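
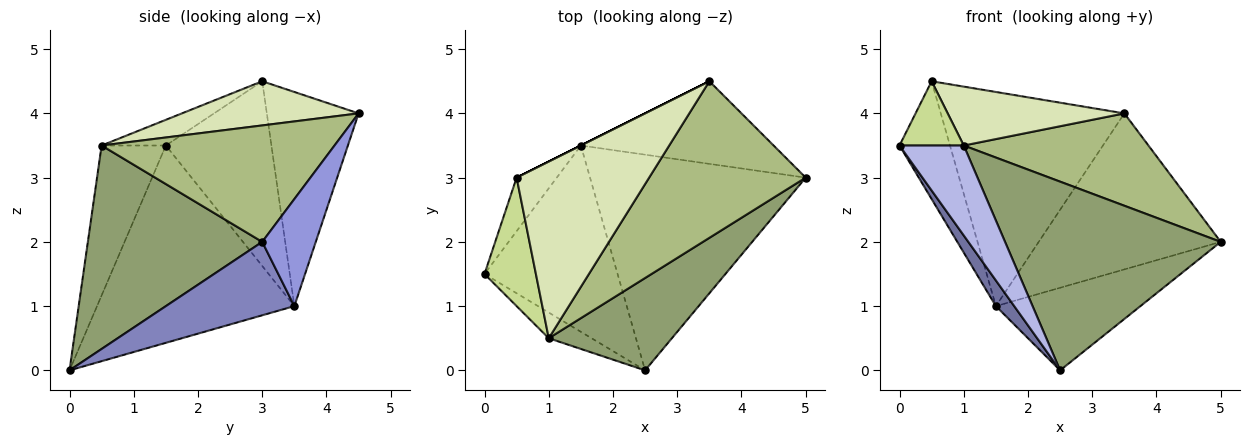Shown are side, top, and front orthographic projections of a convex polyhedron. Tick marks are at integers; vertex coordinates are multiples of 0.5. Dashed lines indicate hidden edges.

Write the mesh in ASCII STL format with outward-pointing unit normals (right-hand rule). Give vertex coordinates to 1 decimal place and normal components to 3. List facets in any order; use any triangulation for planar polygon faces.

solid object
 facet normal -0.827 -0.077 -0.557
  outer loop
   vertex 1.5 3.5 1.0
   vertex 2.5 0.0 0.0
   vertex 0.0 1.5 3.5
  endloop
 endfacet
 facet normal 0.303 0.341 -0.890
  outer loop
   vertex 1.5 3.5 1.0
   vertex 5.0 3.0 2.0
   vertex 2.5 0.0 0.0
  endloop
 endfacet
 facet normal 0.252 0.855 -0.453
  outer loop
   vertex 1.5 3.5 1.0
   vertex 3.5 4.5 4.0
   vertex 5.0 3.0 2.0
  endloop
 endfacet
 facet normal -0.693 -0.693 -0.198
  outer loop
   vertex 1.0 0.5 3.5
   vertex 0.0 1.5 3.5
   vertex 2.5 0.0 0.0
  endloop
 endfacet
 facet normal 0.588 -0.727 0.356
  outer loop
   vertex 1.0 0.5 3.5
   vertex 2.5 0.0 0.0
   vertex 5.0 3.0 2.0
  endloop
 endfacet
 facet normal 0.539 -0.428 0.725
  outer loop
   vertex 1.0 0.5 3.5
   vertex 5.0 3.0 2.0
   vertex 3.5 4.5 4.0
  endloop
 endfacet
 facet normal -0.408 -0.408 0.816
  outer loop
   vertex 0.5 3.0 4.5
   vertex 0.0 1.5 3.5
   vertex 1.0 0.5 3.5
  endloop
 endfacet
 facet normal 0.302 -0.302 0.905
  outer loop
   vertex 0.5 3.0 4.5
   vertex 1.0 0.5 3.5
   vertex 3.5 4.5 4.0
  endloop
 endfacet
 facet normal -0.885 0.423 -0.192
  outer loop
   vertex 0.5 3.0 4.5
   vertex 1.5 3.5 1.0
   vertex 0.0 1.5 3.5
  endloop
 endfacet
 facet normal -0.447 0.894 0.000
  outer loop
   vertex 0.5 3.0 4.5
   vertex 3.5 4.5 4.0
   vertex 1.5 3.5 1.0
  endloop
 endfacet
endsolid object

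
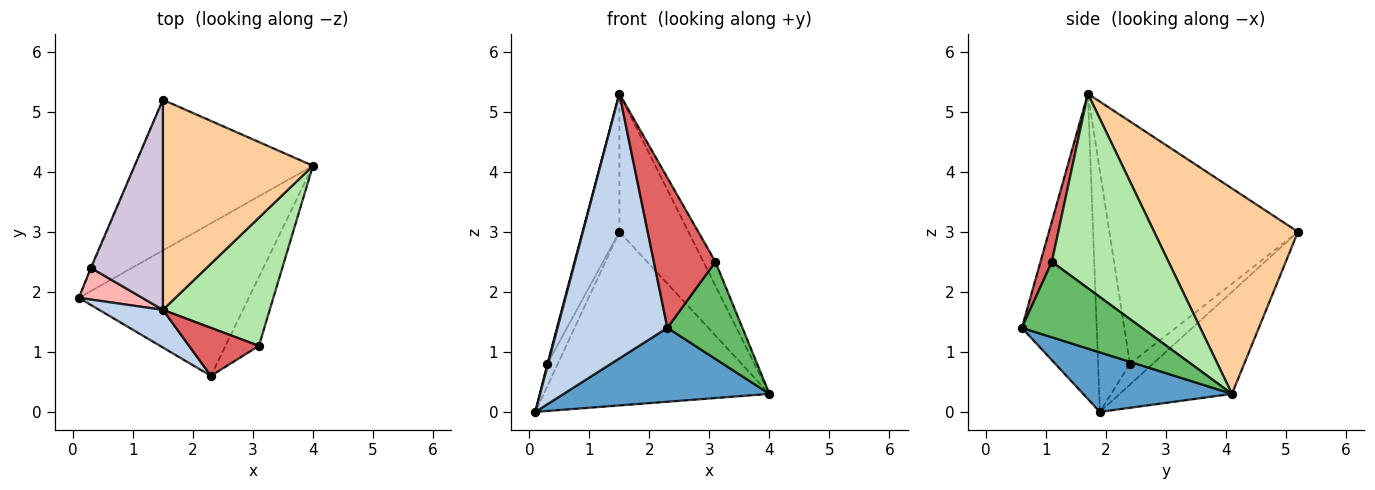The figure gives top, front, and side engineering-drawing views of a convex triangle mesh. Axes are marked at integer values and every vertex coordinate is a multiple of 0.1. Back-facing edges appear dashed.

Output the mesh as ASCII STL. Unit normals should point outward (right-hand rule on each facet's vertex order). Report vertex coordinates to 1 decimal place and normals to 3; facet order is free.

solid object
 facet normal 0.301 -0.416 -0.858
  outer loop
   vertex 2.3 0.6 1.4
   vertex 0.1 1.9 0.0
   vertex 4.0 4.1 0.3
  endloop
 endfacet
 facet normal -0.559 -0.821 0.117
  outer loop
   vertex 1.5 1.7 5.3
   vertex 0.1 1.9 0.0
   vertex 2.3 0.6 1.4
  endloop
 endfacet
 facet normal -0.352 0.707 -0.614
  outer loop
   vertex 1.5 5.2 3.0
   vertex 4.0 4.1 0.3
   vertex 0.1 1.9 0.0
  endloop
 endfacet
 facet normal 0.753 0.361 0.550
  outer loop
   vertex 1.5 5.2 3.0
   vertex 1.5 1.7 5.3
   vertex 4.0 4.1 0.3
  endloop
 endfacet
 facet normal 0.794 -0.496 -0.352
  outer loop
   vertex 3.1 1.1 2.5
   vertex 2.3 0.6 1.4
   vertex 4.0 4.1 0.3
  endloop
 endfacet
 facet normal 0.873 0.090 0.480
  outer loop
   vertex 3.1 1.1 2.5
   vertex 4.0 4.1 0.3
   vertex 1.5 1.7 5.3
  endloop
 endfacet
 facet normal 0.174 -0.938 0.300
  outer loop
   vertex 3.1 1.1 2.5
   vertex 1.5 1.7 5.3
   vertex 2.3 0.6 1.4
  endloop
 endfacet
 facet normal -0.967 -0.021 0.255
  outer loop
   vertex 0.3 2.4 0.8
   vertex 0.1 1.9 0.0
   vertex 1.5 1.7 5.3
  endloop
 endfacet
 facet normal -0.909 0.415 -0.032
  outer loop
   vertex 0.3 2.4 0.8
   vertex 1.5 5.2 3.0
   vertex 0.1 1.9 0.0
  endloop
 endfacet
 facet normal -0.942 0.184 0.280
  outer loop
   vertex 0.3 2.4 0.8
   vertex 1.5 1.7 5.3
   vertex 1.5 5.2 3.0
  endloop
 endfacet
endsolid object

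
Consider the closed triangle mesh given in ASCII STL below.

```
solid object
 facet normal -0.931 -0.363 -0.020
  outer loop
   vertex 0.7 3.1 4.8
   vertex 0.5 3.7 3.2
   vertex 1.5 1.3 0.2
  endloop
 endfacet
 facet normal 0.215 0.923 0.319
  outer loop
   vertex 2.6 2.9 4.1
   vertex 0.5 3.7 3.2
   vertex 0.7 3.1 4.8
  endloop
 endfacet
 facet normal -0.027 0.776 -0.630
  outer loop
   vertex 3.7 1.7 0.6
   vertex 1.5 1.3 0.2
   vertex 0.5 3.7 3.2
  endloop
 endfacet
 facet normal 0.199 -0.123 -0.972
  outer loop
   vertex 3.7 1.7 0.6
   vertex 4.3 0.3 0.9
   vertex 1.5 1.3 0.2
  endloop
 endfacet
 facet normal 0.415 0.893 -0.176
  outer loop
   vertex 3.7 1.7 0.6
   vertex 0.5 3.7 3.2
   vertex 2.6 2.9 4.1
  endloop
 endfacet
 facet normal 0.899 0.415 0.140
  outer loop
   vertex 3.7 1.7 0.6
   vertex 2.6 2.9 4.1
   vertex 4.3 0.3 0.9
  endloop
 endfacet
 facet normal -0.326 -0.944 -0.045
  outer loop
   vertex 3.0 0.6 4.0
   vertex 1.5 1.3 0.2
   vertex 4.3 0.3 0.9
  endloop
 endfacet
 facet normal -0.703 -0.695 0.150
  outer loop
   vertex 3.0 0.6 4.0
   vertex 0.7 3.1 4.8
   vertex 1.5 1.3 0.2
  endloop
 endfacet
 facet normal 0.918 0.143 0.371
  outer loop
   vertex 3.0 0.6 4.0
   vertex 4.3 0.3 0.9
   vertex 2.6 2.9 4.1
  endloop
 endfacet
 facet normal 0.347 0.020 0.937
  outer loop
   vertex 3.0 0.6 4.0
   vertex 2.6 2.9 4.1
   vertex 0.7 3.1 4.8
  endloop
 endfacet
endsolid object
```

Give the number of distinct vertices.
7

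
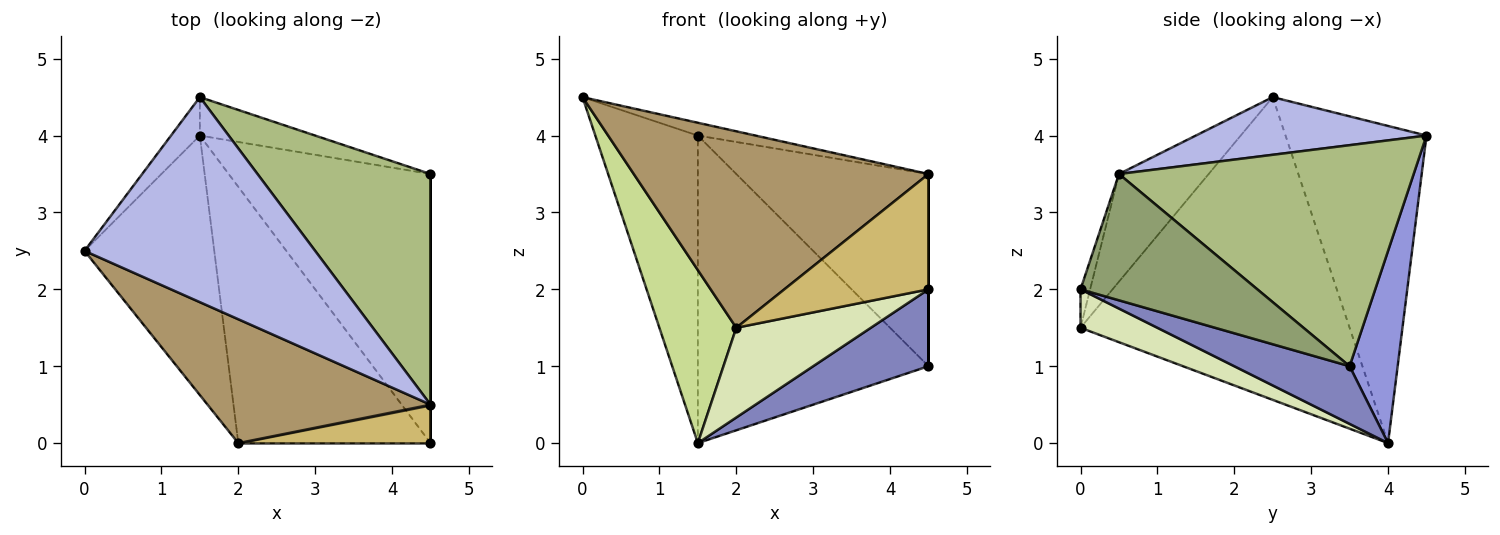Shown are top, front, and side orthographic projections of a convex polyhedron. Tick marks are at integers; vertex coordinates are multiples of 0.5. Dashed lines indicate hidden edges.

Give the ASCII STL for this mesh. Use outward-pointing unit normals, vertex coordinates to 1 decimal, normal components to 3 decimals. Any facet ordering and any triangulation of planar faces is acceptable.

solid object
 facet normal -0.807 0.587 -0.073
  outer loop
   vertex 1.5 4.0 0.0
   vertex 0.0 2.5 4.5
   vertex 1.5 4.5 4.0
  endloop
 endfacet
 facet normal 0.265 -0.265 -0.927
  outer loop
   vertex 4.5 3.5 1.0
   vertex 4.5 0.0 2.0
   vertex 1.5 4.0 0.0
  endloop
 endfacet
 facet normal 0.202 0.972 -0.121
  outer loop
   vertex 4.5 3.5 1.0
   vertex 1.5 4.0 0.0
   vertex 1.5 4.5 4.0
  endloop
 endfacet
 facet normal 0.242 0.061 0.968
  outer loop
   vertex 4.5 0.5 3.5
   vertex 1.5 4.5 4.0
   vertex 0.0 2.5 4.5
  endloop
 endfacet
 facet normal 1.000 0.000 0.000
  outer loop
   vertex 4.5 0.5 3.5
   vertex 4.5 0.0 2.0
   vertex 4.5 3.5 1.0
  endloop
 endfacet
 facet normal 0.701 0.457 0.548
  outer loop
   vertex 4.5 0.5 3.5
   vertex 4.5 3.5 1.0
   vertex 1.5 4.5 4.0
  endloop
 endfacet
 facet normal -0.889 -0.254 -0.381
  outer loop
   vertex 2.0 0.0 1.5
   vertex 0.0 2.5 4.5
   vertex 1.5 4.0 0.0
  endloop
 endfacet
 facet normal 0.185 -0.325 -0.927
  outer loop
   vertex 2.0 0.0 1.5
   vertex 1.5 4.0 0.0
   vertex 4.5 0.0 2.0
  endloop
 endfacet
 facet normal -0.249 -0.819 0.516
  outer loop
   vertex 2.0 0.0 1.5
   vertex 4.5 0.5 3.5
   vertex 0.0 2.5 4.5
  endloop
 endfacet
 facet normal -0.063 -0.947 0.316
  outer loop
   vertex 2.0 0.0 1.5
   vertex 4.5 0.0 2.0
   vertex 4.5 0.5 3.5
  endloop
 endfacet
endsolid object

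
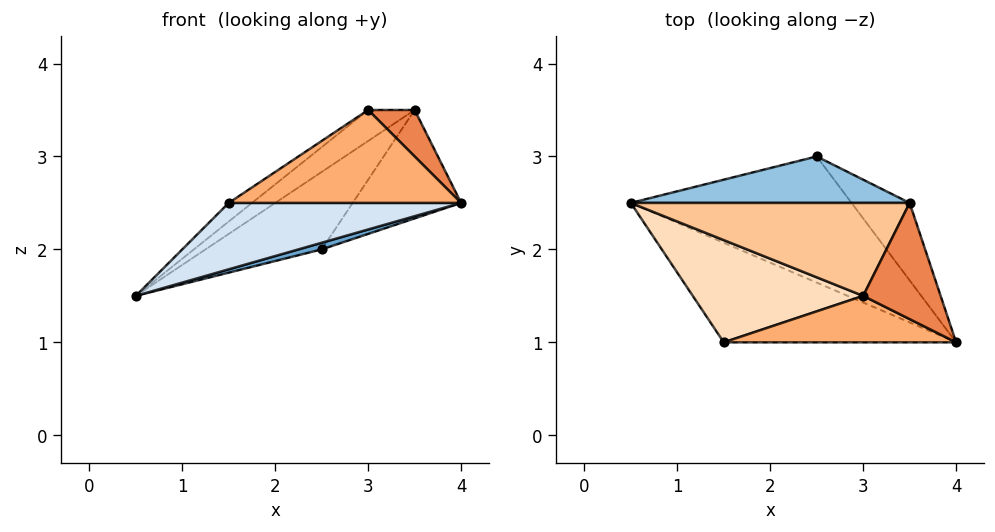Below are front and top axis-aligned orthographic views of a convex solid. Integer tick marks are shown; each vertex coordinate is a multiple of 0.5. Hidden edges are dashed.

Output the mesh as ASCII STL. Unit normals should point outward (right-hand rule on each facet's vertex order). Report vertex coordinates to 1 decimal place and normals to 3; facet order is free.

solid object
 facet normal 0.254 -0.051 -0.966
  outer loop
   vertex 2.5 3.0 2.0
   vertex 4.0 1.0 2.5
   vertex 0.5 2.5 1.5
  endloop
 endfacet
 facet normal -0.324 0.811 0.487
  outer loop
   vertex 3.5 2.5 3.5
   vertex 2.5 3.0 2.0
   vertex 0.5 2.5 1.5
  endloop
 endfacet
 facet normal 0.788 0.501 -0.358
  outer loop
   vertex 3.5 2.5 3.5
   vertex 4.0 1.0 2.5
   vertex 2.5 3.0 2.0
  endloop
 endfacet
 facet normal 0.000 -0.555 -0.832
  outer loop
   vertex 1.5 1.0 2.5
   vertex 0.5 2.5 1.5
   vertex 4.0 1.0 2.5
  endloop
 endfacet
 facet normal 0.596 -0.298 0.745
  outer loop
   vertex 3.0 1.5 3.5
   vertex 4.0 1.0 2.5
   vertex 3.5 2.5 3.5
  endloop
 endfacet
 facet normal 0.000 -0.894 0.447
  outer loop
   vertex 3.0 1.5 3.5
   vertex 1.5 1.0 2.5
   vertex 4.0 1.0 2.5
  endloop
 endfacet
 facet normal -0.535 0.267 0.802
  outer loop
   vertex 3.0 1.5 3.5
   vertex 3.5 2.5 3.5
   vertex 0.5 2.5 1.5
  endloop
 endfacet
 facet normal -0.582 0.145 0.800
  outer loop
   vertex 3.0 1.5 3.5
   vertex 0.5 2.5 1.5
   vertex 1.5 1.0 2.5
  endloop
 endfacet
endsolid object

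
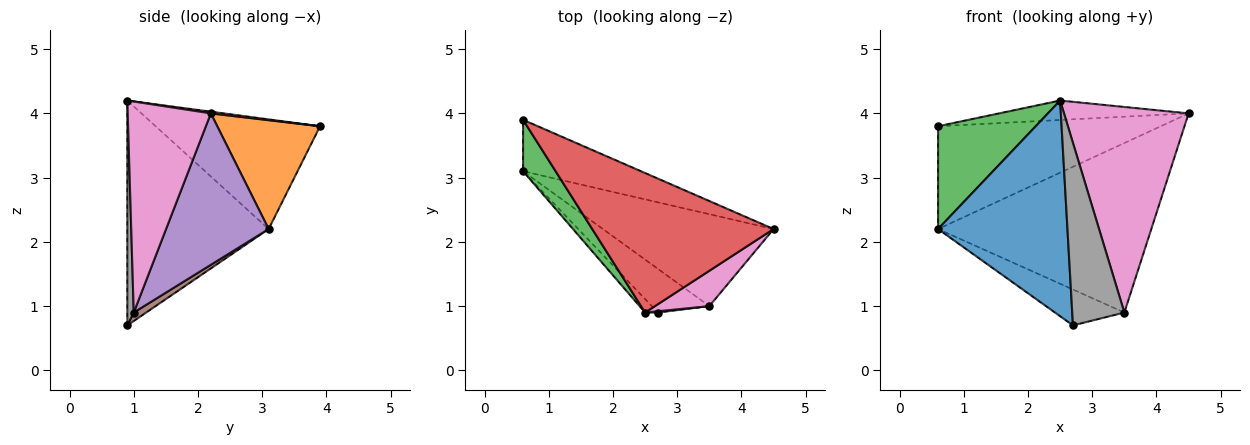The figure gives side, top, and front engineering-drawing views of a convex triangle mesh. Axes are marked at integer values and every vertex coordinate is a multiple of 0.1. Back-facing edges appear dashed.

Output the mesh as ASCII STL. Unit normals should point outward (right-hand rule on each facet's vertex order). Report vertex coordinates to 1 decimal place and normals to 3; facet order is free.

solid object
 facet normal -0.737 -0.675 -0.042
  outer loop
   vertex 2.7 0.9 0.7
   vertex 2.5 0.9 4.2
   vertex 0.6 3.1 2.2
  endloop
 endfacet
 facet normal 0.382 0.827 -0.413
  outer loop
   vertex 0.6 3.9 3.8
   vertex 4.5 2.2 4.0
   vertex 0.6 3.1 2.2
  endloop
 endfacet
 facet normal -0.833 -0.495 0.247
  outer loop
   vertex 0.6 3.9 3.8
   vertex 0.6 3.1 2.2
   vertex 2.5 0.9 4.2
  endloop
 endfacet
 facet normal 0.009 0.138 0.990
  outer loop
   vertex 0.6 3.9 3.8
   vertex 2.5 0.9 4.2
   vertex 4.5 2.2 4.0
  endloop
 endfacet
 facet normal 0.389 0.810 -0.439
  outer loop
   vertex 3.5 1.0 0.9
   vertex 0.6 3.1 2.2
   vertex 4.5 2.2 4.0
  endloop
 endfacet
 facet normal 0.113 0.631 -0.767
  outer loop
   vertex 3.5 1.0 0.9
   vertex 2.7 0.9 0.7
   vertex 0.6 3.1 2.2
  endloop
 endfacet
 facet normal 0.549 -0.823 0.142
  outer loop
   vertex 3.5 1.0 0.9
   vertex 4.5 2.2 4.0
   vertex 2.5 0.9 4.2
  endloop
 endfacet
 facet normal 0.122 -0.992 0.007
  outer loop
   vertex 3.5 1.0 0.9
   vertex 2.5 0.9 4.2
   vertex 2.7 0.9 0.7
  endloop
 endfacet
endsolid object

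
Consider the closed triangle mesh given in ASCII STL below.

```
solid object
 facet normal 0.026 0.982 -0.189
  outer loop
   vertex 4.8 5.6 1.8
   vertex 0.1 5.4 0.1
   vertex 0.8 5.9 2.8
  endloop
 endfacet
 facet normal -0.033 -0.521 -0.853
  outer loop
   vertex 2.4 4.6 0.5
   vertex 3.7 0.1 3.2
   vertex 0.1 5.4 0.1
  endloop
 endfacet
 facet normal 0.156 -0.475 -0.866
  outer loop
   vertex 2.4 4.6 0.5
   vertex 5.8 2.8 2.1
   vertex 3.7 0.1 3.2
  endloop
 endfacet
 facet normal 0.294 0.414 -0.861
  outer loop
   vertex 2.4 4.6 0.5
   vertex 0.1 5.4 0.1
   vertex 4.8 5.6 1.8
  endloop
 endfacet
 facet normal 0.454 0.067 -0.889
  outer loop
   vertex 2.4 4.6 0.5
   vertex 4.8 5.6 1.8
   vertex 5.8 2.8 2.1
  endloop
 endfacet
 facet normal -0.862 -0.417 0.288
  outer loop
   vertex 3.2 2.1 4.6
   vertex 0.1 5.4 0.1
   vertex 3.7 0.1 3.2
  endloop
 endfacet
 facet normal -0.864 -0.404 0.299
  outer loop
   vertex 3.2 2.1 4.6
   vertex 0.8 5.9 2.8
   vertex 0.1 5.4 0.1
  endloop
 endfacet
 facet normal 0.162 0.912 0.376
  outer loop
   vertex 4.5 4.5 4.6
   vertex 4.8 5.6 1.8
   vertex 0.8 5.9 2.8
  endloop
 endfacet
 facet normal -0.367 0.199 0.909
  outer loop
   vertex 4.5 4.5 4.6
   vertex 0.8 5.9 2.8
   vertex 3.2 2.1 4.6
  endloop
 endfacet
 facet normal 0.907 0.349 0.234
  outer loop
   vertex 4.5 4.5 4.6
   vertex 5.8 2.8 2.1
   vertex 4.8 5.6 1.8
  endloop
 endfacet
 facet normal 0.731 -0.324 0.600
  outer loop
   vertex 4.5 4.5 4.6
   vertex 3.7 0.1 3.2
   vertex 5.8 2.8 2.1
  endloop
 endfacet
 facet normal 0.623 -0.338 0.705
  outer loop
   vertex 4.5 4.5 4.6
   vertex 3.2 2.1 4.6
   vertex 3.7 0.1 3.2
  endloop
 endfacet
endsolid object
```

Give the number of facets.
12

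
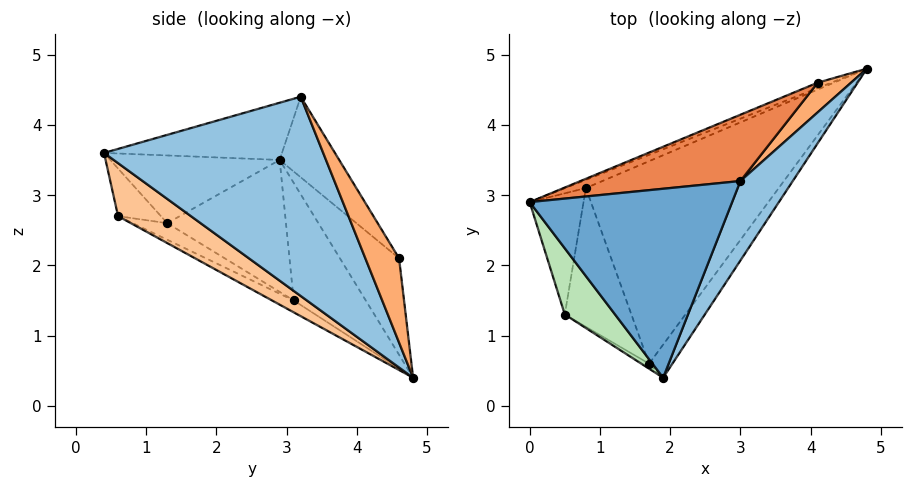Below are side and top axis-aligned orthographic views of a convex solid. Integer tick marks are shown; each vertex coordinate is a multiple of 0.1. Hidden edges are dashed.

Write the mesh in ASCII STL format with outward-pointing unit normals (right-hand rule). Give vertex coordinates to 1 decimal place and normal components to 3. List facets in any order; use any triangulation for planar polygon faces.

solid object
 facet normal -0.268 -0.166 0.949
  outer loop
   vertex 3.0 3.2 4.4
   vertex 0.0 2.9 3.5
   vertex 1.9 0.4 3.6
  endloop
 endfacet
 facet normal 0.881 -0.412 0.232
  outer loop
   vertex 3.0 3.2 4.4
   vertex 1.9 0.4 3.6
   vertex 4.8 4.8 0.4
  endloop
 endfacet
 facet normal -0.407 0.911 -0.072
  outer loop
   vertex 0.8 3.1 1.5
   vertex 0.0 2.9 3.5
   vertex 4.8 4.8 0.4
  endloop
 endfacet
 facet normal -0.399 0.915 -0.057
  outer loop
   vertex 4.1 4.6 2.1
   vertex 4.8 4.8 0.4
   vertex 0.0 2.9 3.5
  endloop
 endfacet
 facet normal -0.217 0.876 0.430
  outer loop
   vertex 4.1 4.6 2.1
   vertex 0.0 2.9 3.5
   vertex 3.0 3.2 4.4
  endloop
 endfacet
 facet normal 0.923 -0.125 0.365
  outer loop
   vertex 4.1 4.6 2.1
   vertex 3.0 3.2 4.4
   vertex 4.8 4.8 0.4
  endloop
 endfacet
 facet normal 0.682 -0.667 -0.300
  outer loop
   vertex 1.7 0.6 2.7
   vertex 4.8 4.8 0.4
   vertex 1.9 0.4 3.6
  endloop
 endfacet
 facet normal -0.055 -0.448 -0.892
  outer loop
   vertex 1.7 0.6 2.7
   vertex 0.8 3.1 1.5
   vertex 4.8 4.8 0.4
  endloop
 endfacet
 facet normal -0.923 -0.076 -0.377
  outer loop
   vertex 0.5 1.3 2.6
   vertex 0.0 2.9 3.5
   vertex 0.8 3.1 1.5
  endloop
 endfacet
 facet normal -0.211 -0.484 -0.849
  outer loop
   vertex 0.5 1.3 2.6
   vertex 0.8 3.1 1.5
   vertex 1.7 0.6 2.7
  endloop
 endfacet
 facet normal -0.693 -0.506 0.514
  outer loop
   vertex 0.5 1.3 2.6
   vertex 1.9 0.4 3.6
   vertex 0.0 2.9 3.5
  endloop
 endfacet
 facet normal -0.497 -0.864 -0.081
  outer loop
   vertex 0.5 1.3 2.6
   vertex 1.7 0.6 2.7
   vertex 1.9 0.4 3.6
  endloop
 endfacet
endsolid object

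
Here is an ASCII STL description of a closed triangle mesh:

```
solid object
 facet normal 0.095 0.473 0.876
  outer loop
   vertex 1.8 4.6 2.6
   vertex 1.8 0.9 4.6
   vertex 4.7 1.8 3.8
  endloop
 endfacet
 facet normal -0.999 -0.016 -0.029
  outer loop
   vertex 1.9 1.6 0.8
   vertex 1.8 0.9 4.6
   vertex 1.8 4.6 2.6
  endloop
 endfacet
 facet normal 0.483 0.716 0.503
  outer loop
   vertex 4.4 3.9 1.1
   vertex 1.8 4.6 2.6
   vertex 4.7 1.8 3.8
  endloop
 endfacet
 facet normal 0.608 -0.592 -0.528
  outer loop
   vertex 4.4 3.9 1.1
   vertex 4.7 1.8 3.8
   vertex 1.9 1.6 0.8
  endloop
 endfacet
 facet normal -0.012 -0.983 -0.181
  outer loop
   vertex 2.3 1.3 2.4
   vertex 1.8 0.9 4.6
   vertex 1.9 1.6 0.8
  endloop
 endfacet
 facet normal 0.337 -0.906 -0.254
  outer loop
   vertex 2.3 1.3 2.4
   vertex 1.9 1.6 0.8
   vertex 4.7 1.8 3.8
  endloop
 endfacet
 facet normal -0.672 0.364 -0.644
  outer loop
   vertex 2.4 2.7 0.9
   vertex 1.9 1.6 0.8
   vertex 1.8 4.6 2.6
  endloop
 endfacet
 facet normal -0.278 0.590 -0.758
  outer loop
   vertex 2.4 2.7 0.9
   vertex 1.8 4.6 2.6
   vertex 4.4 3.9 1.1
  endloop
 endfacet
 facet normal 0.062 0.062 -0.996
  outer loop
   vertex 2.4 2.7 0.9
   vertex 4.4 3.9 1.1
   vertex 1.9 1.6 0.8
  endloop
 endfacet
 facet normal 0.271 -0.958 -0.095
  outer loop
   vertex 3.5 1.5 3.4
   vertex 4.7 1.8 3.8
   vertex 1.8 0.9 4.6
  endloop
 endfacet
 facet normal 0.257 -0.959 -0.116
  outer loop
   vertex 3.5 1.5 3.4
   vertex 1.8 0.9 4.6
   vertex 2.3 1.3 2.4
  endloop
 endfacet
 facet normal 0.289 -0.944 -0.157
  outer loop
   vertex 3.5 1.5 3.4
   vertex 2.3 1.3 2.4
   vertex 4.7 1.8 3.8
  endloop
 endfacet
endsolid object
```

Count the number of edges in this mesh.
18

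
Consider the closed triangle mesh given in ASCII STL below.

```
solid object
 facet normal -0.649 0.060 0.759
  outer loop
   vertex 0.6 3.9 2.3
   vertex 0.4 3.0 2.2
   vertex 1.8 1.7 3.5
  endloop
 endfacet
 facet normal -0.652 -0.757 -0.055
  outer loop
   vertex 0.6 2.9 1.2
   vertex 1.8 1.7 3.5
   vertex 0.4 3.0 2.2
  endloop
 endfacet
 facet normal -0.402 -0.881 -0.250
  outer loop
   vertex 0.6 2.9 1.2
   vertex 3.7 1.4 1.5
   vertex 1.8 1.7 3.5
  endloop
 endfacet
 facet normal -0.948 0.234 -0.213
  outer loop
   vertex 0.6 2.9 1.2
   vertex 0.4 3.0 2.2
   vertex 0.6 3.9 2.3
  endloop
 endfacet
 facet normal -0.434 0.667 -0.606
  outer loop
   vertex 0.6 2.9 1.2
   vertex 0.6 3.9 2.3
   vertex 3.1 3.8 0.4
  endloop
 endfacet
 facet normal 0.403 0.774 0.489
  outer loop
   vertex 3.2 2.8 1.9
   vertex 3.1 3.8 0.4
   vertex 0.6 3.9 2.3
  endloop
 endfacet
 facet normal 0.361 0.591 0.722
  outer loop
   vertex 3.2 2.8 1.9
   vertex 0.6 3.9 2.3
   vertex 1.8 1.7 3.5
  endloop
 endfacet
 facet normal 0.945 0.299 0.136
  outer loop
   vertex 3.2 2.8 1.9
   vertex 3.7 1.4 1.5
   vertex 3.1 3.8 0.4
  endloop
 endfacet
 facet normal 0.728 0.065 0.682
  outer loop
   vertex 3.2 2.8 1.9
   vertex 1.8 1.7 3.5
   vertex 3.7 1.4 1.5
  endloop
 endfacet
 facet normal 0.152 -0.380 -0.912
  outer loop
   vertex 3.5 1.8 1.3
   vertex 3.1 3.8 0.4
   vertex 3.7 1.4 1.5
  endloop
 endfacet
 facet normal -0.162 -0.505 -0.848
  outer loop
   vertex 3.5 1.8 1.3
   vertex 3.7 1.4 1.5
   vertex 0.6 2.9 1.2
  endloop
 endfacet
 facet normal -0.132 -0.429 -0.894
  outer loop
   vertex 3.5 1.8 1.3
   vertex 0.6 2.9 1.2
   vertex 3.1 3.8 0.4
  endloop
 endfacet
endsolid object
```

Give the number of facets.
12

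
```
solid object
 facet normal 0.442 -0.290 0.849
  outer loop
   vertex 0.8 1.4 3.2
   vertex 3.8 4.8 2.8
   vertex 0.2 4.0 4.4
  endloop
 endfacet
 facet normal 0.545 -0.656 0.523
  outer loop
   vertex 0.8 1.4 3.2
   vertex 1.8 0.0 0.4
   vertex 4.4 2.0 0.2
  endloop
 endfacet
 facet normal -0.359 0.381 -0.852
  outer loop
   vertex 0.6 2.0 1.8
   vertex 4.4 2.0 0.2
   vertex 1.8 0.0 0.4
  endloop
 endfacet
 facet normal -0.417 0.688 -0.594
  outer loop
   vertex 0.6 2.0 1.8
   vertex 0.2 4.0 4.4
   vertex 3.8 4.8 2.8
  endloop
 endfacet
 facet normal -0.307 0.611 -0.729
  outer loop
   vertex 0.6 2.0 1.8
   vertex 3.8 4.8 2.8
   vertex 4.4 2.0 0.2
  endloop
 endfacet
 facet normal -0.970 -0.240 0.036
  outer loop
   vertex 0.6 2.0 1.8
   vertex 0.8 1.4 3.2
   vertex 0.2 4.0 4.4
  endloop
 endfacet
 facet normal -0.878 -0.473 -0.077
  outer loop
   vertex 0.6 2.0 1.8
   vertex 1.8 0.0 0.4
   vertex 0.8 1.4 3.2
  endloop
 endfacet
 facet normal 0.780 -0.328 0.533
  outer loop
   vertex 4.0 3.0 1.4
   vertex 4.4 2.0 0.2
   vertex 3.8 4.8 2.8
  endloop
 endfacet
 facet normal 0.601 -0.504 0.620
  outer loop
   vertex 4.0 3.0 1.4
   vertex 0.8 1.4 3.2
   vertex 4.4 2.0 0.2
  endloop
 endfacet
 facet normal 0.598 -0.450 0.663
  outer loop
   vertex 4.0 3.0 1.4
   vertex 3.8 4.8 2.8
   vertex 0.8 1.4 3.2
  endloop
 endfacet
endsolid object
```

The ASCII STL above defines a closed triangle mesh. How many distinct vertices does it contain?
7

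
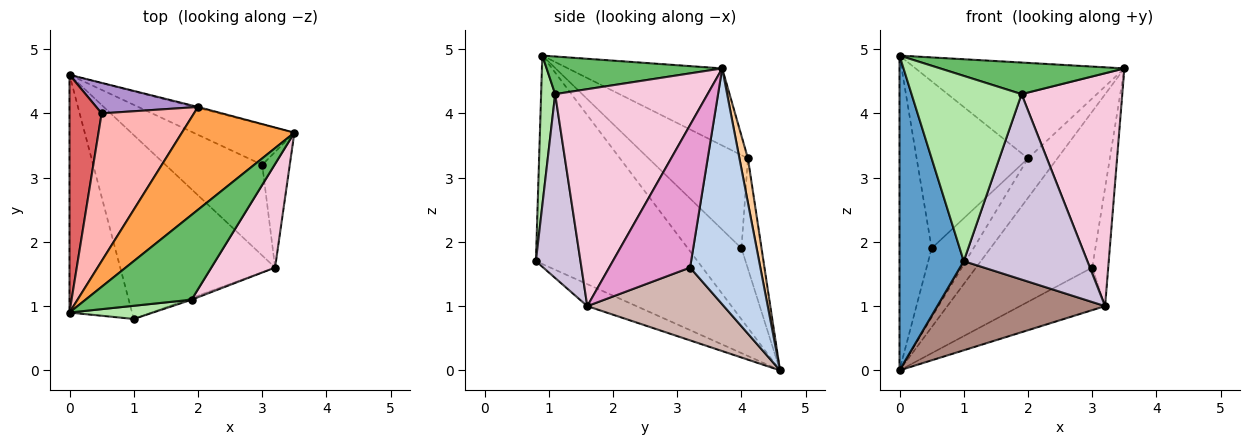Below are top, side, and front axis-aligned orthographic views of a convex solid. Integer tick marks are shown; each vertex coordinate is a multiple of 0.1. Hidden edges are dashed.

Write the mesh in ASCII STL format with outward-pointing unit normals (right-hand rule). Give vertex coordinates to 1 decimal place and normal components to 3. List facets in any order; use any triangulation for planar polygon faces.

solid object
 facet normal -0.895 -0.356 -0.269
  outer loop
   vertex 1.0 0.8 1.7
   vertex 0.0 0.9 4.9
   vertex 0.0 4.6 0.0
  endloop
 endfacet
 facet normal 0.505 0.835 -0.216
  outer loop
   vertex 3.0 3.2 1.6
   vertex 0.0 4.6 0.0
   vertex 3.5 3.7 4.7
  endloop
 endfacet
 facet normal -0.449 0.608 0.655
  outer loop
   vertex 2.0 4.1 3.3
   vertex 0.0 0.9 4.9
   vertex 3.5 3.7 4.7
  endloop
 endfacet
 facet normal 0.277 0.961 -0.022
  outer loop
   vertex 2.0 4.1 3.3
   vertex 3.5 3.7 4.7
   vertex 0.0 4.6 0.0
  endloop
 endfacet
 facet normal 0.316 -0.331 0.889
  outer loop
   vertex 1.9 1.1 4.3
   vertex 3.5 3.7 4.7
   vertex 0.0 0.9 4.9
  endloop
 endfacet
 facet normal 0.126 -0.989 0.070
  outer loop
   vertex 1.9 1.1 4.3
   vertex 0.0 0.9 4.9
   vertex 1.0 0.8 1.7
  endloop
 endfacet
 facet normal -0.800 0.479 0.362
  outer loop
   vertex 0.5 4.0 1.9
   vertex 0.0 4.6 0.0
   vertex 0.0 0.9 4.9
  endloop
 endfacet
 facet normal -0.556 0.623 0.551
  outer loop
   vertex 0.5 4.0 1.9
   vertex 0.0 0.9 4.9
   vertex 2.0 4.1 3.3
  endloop
 endfacet
 facet normal -0.401 0.838 0.370
  outer loop
   vertex 0.5 4.0 1.9
   vertex 2.0 4.1 3.3
   vertex 0.0 4.6 0.0
  endloop
 endfacet
 facet normal 0.339 -0.941 -0.009
  outer loop
   vertex 3.2 1.6 1.0
   vertex 1.9 1.1 4.3
   vertex 1.0 0.8 1.7
  endloop
 endfacet
 facet normal -0.127 -0.433 -0.893
  outer loop
   vertex 3.2 1.6 1.0
   vertex 1.0 0.8 1.7
   vertex 0.0 4.6 0.0
  endloop
 endfacet
 facet normal 0.563 0.351 -0.748
  outer loop
   vertex 3.2 1.6 1.0
   vertex 0.0 4.6 0.0
   vertex 3.0 3.2 1.6
  endloop
 endfacet
 facet normal 0.964 0.190 -0.186
  outer loop
   vertex 3.2 1.6 1.0
   vertex 3.0 3.2 1.6
   vertex 3.5 3.7 4.7
  endloop
 endfacet
 facet normal 0.810 -0.535 0.238
  outer loop
   vertex 3.2 1.6 1.0
   vertex 3.5 3.7 4.7
   vertex 1.9 1.1 4.3
  endloop
 endfacet
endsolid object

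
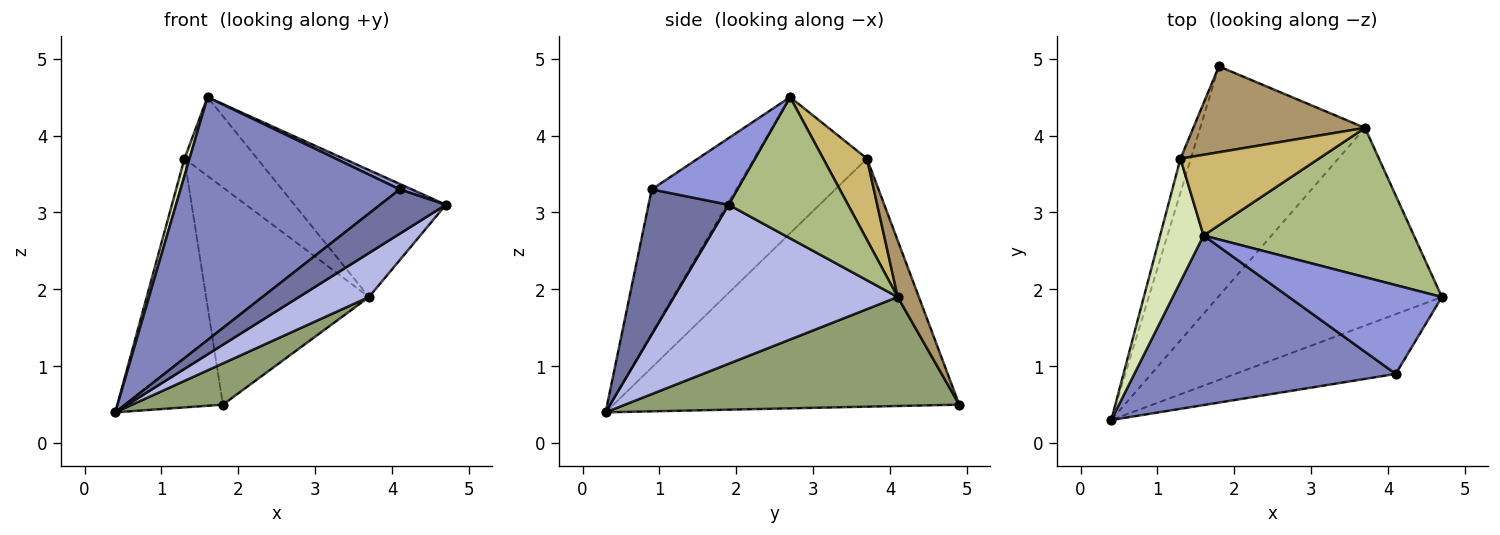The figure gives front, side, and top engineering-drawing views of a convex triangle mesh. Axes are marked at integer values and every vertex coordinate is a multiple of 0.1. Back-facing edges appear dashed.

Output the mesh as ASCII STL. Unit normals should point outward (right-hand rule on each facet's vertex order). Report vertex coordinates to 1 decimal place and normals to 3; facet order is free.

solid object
 facet normal 0.587 -0.482 -0.650
  outer loop
   vertex 4.1 0.9 3.3
   vertex 0.4 0.3 0.4
   vertex 4.7 1.9 3.1
  endloop
 endfacet
 facet normal -0.301 -0.782 0.546
  outer loop
   vertex 4.1 0.9 3.3
   vertex 1.6 2.7 4.5
   vertex 0.4 0.3 0.4
  endloop
 endfacet
 facet normal 0.399 -0.056 0.915
  outer loop
   vertex 4.1 0.9 3.3
   vertex 4.7 1.9 3.1
   vertex 1.6 2.7 4.5
  endloop
 endfacet
 facet normal 0.570 -0.178 -0.802
  outer loop
   vertex 3.7 4.1 1.9
   vertex 4.7 1.9 3.1
   vertex 0.4 0.3 0.4
  endloop
 endfacet
 facet normal 0.545 -0.148 -0.825
  outer loop
   vertex 3.7 4.1 1.9
   vertex 0.4 0.3 0.4
   vertex 1.8 4.9 0.5
  endloop
 endfacet
 facet normal 0.455 0.577 0.678
  outer loop
   vertex 3.7 4.1 1.9
   vertex 1.6 2.7 4.5
   vertex 4.7 1.9 3.1
  endloop
 endfacet
 facet normal -0.956 0.292 -0.040
  outer loop
   vertex 1.3 3.7 3.7
   vertex 1.8 4.9 0.5
   vertex 0.4 0.3 0.4
  endloop
 endfacet
 facet normal -0.952 -0.043 0.304
  outer loop
   vertex 1.3 3.7 3.7
   vertex 0.4 0.3 0.4
   vertex 1.6 2.7 4.5
  endloop
 endfacet
 facet normal 0.120 0.923 0.365
  outer loop
   vertex 1.3 3.7 3.7
   vertex 3.7 4.1 1.9
   vertex 1.8 4.9 0.5
  endloop
 endfacet
 facet normal 0.387 0.644 0.660
  outer loop
   vertex 1.3 3.7 3.7
   vertex 1.6 2.7 4.5
   vertex 3.7 4.1 1.9
  endloop
 endfacet
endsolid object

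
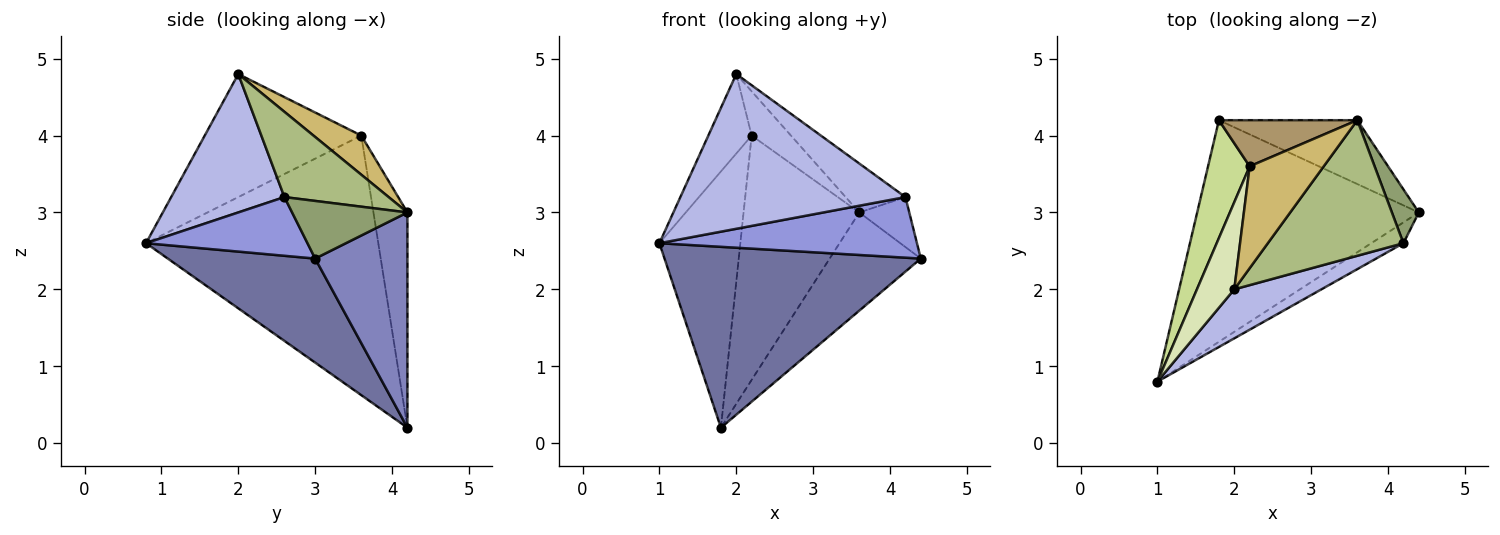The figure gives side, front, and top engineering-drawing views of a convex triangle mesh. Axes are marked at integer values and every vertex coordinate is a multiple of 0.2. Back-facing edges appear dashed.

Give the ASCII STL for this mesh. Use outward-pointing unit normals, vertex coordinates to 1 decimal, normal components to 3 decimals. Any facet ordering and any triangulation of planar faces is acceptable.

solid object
 facet normal 0.342 -0.594 -0.728
  outer loop
   vertex 1.8 4.2 0.2
   vertex 4.4 3.0 2.4
   vertex 1.0 0.8 2.6
  endloop
 endfacet
 facet normal 0.647 0.639 -0.416
  outer loop
   vertex 3.6 4.2 3.0
   vertex 4.4 3.0 2.4
   vertex 1.8 4.2 0.2
  endloop
 endfacet
 facet normal 0.510 -0.814 -0.279
  outer loop
   vertex 4.2 2.6 3.2
   vertex 1.0 0.8 2.6
   vertex 4.4 3.0 2.4
  endloop
 endfacet
 facet normal 0.432 -0.860 0.272
  outer loop
   vertex 4.2 2.6 3.2
   vertex 2.0 2.0 4.8
   vertex 1.0 0.8 2.6
  endloop
 endfacet
 facet normal 0.843 0.366 0.394
  outer loop
   vertex 4.2 2.6 3.2
   vertex 4.4 3.0 2.4
   vertex 3.6 4.2 3.0
  endloop
 endfacet
 facet normal 0.509 0.292 0.810
  outer loop
   vertex 4.2 2.6 3.2
   vertex 3.6 4.2 3.0
   vertex 2.0 2.0 4.8
  endloop
 endfacet
 facet normal -0.934 0.325 0.150
  outer loop
   vertex 2.2 3.6 4.0
   vertex 1.8 4.2 0.2
   vertex 1.0 0.8 2.6
  endloop
 endfacet
 facet normal -0.925 0.256 0.281
  outer loop
   vertex 2.2 3.6 4.0
   vertex 1.0 0.8 2.6
   vertex 2.0 2.0 4.8
  endloop
 endfacet
 facet normal -0.277 0.944 0.178
  outer loop
   vertex 2.2 3.6 4.0
   vertex 3.6 4.2 3.0
   vertex 1.8 4.2 0.2
  endloop
 endfacet
 facet normal 0.436 0.358 0.826
  outer loop
   vertex 2.2 3.6 4.0
   vertex 2.0 2.0 4.8
   vertex 3.6 4.2 3.0
  endloop
 endfacet
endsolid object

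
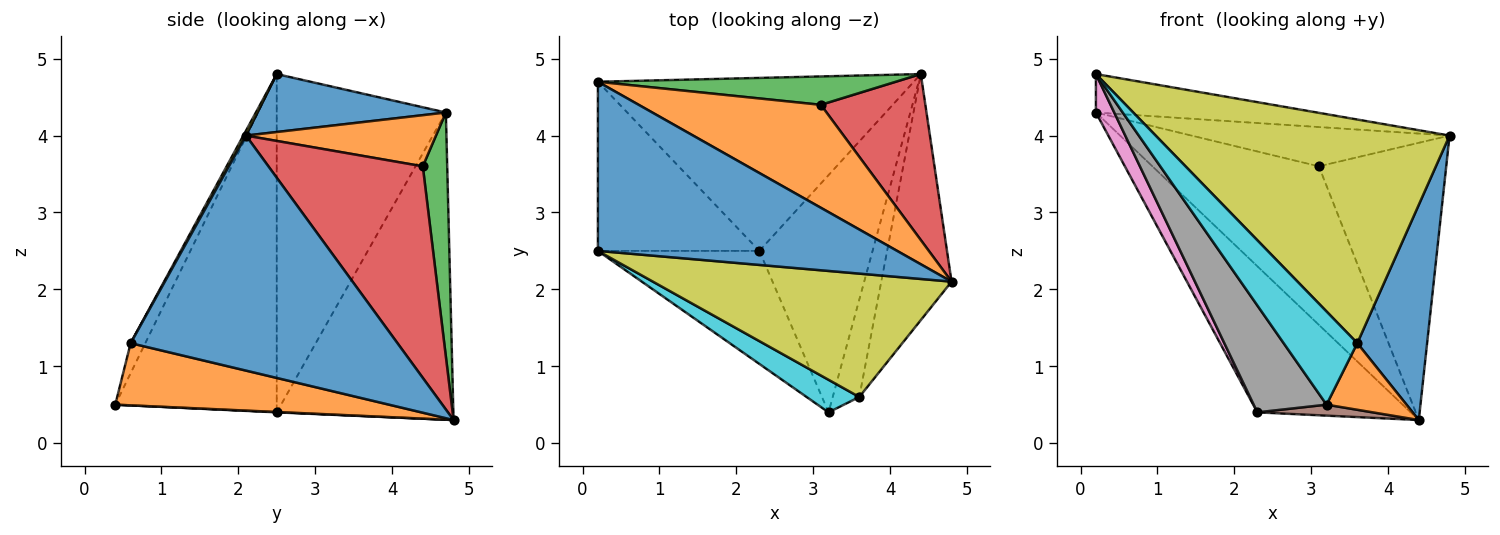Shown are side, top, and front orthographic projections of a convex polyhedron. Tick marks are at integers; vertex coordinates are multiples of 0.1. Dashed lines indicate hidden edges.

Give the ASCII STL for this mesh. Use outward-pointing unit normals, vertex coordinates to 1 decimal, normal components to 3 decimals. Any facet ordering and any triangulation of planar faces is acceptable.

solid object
 facet normal 0.186 0.218 0.958
  outer loop
   vertex 0.2 2.5 4.8
   vertex 4.8 2.1 4.0
   vertex 0.2 4.7 4.3
  endloop
 endfacet
 facet normal 0.254 0.345 0.904
  outer loop
   vertex 3.1 4.4 3.6
   vertex 0.2 4.7 4.3
   vertex 4.8 2.1 4.0
  endloop
 endfacet
 facet normal 0.143 0.974 0.174
  outer loop
   vertex 3.1 4.4 3.6
   vertex 4.4 4.8 0.3
   vertex 0.2 4.7 4.3
  endloop
 endfacet
 facet normal 0.721 0.595 0.356
  outer loop
   vertex 3.1 4.4 3.6
   vertex 4.8 2.1 4.0
   vertex 4.4 4.8 0.3
  endloop
 endfacet
 facet normal -0.596 0.518 -0.613
  outer loop
   vertex 2.3 2.5 0.4
   vertex 0.2 4.7 4.3
   vertex 4.4 4.8 0.3
  endloop
 endfacet
 facet normal 0.003 -0.046 -0.999
  outer loop
   vertex 2.3 2.5 0.4
   vertex 4.4 4.8 0.3
   vertex 3.2 0.4 0.5
  endloop
 endfacet
 facet normal -0.898 -0.097 -0.429
  outer loop
   vertex 2.3 2.5 0.4
   vertex 0.2 2.5 4.8
   vertex 0.2 4.7 4.3
  endloop
 endfacet
 facet normal -0.836 -0.377 -0.399
  outer loop
   vertex 2.3 2.5 0.4
   vertex 3.2 0.4 0.5
   vertex 0.2 2.5 4.8
  endloop
 endfacet
 facet normal 0.008 -0.876 0.483
  outer loop
   vertex 3.6 0.6 1.3
   vertex 4.8 2.1 4.0
   vertex 0.2 2.5 4.8
  endloop
 endfacet
 facet normal -0.185 -0.928 0.324
  outer loop
   vertex 3.6 0.6 1.3
   vertex 0.2 2.5 4.8
   vertex 3.2 0.4 0.5
  endloop
 endfacet
 facet normal 0.929 -0.243 -0.278
  outer loop
   vertex 3.6 0.6 1.3
   vertex 4.4 4.8 0.3
   vertex 4.8 2.1 4.0
  endloop
 endfacet
 facet normal 0.888 -0.259 -0.379
  outer loop
   vertex 3.6 0.6 1.3
   vertex 3.2 0.4 0.5
   vertex 4.4 4.8 0.3
  endloop
 endfacet
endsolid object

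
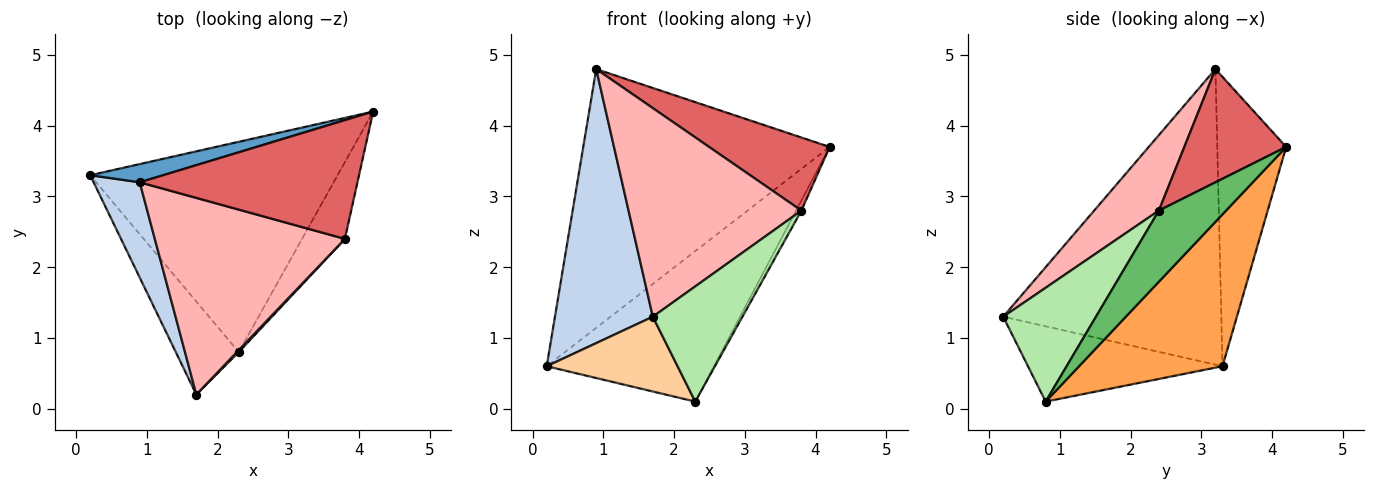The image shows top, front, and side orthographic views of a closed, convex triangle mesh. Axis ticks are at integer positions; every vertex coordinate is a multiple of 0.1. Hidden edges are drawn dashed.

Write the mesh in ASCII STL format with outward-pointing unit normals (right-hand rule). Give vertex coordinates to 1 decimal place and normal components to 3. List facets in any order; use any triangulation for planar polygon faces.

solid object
 facet normal -0.269 0.961 0.068
  outer loop
   vertex 0.9 3.2 4.8
   vertex 4.2 4.2 3.7
   vertex 0.2 3.3 0.6
  endloop
 endfacet
 facet normal -0.903 -0.405 0.141
  outer loop
   vertex 0.9 3.2 4.8
   vertex 0.2 3.3 0.6
   vertex 1.7 0.2 1.3
  endloop
 endfacet
 facet normal 0.447 0.521 -0.728
  outer loop
   vertex 2.3 0.8 0.1
   vertex 0.2 3.3 0.6
   vertex 4.2 4.2 3.7
  endloop
 endfacet
 facet normal -0.682 -0.459 -0.570
  outer loop
   vertex 2.3 0.8 0.1
   vertex 1.7 0.2 1.3
   vertex 0.2 3.3 0.6
  endloop
 endfacet
 facet normal 0.855 0.067 -0.515
  outer loop
   vertex 3.8 2.4 2.8
   vertex 2.3 0.8 0.1
   vertex 4.2 4.2 3.7
  endloop
 endfacet
 facet normal 0.719 -0.695 0.012
  outer loop
   vertex 3.8 2.4 2.8
   vertex 1.7 0.2 1.3
   vertex 2.3 0.8 0.1
  endloop
 endfacet
 facet normal 0.405 -0.479 0.779
  outer loop
   vertex 3.8 2.4 2.8
   vertex 4.2 4.2 3.7
   vertex 0.9 3.2 4.8
  endloop
 endfacet
 facet normal 0.263 -0.702 0.662
  outer loop
   vertex 3.8 2.4 2.8
   vertex 0.9 3.2 4.8
   vertex 1.7 0.2 1.3
  endloop
 endfacet
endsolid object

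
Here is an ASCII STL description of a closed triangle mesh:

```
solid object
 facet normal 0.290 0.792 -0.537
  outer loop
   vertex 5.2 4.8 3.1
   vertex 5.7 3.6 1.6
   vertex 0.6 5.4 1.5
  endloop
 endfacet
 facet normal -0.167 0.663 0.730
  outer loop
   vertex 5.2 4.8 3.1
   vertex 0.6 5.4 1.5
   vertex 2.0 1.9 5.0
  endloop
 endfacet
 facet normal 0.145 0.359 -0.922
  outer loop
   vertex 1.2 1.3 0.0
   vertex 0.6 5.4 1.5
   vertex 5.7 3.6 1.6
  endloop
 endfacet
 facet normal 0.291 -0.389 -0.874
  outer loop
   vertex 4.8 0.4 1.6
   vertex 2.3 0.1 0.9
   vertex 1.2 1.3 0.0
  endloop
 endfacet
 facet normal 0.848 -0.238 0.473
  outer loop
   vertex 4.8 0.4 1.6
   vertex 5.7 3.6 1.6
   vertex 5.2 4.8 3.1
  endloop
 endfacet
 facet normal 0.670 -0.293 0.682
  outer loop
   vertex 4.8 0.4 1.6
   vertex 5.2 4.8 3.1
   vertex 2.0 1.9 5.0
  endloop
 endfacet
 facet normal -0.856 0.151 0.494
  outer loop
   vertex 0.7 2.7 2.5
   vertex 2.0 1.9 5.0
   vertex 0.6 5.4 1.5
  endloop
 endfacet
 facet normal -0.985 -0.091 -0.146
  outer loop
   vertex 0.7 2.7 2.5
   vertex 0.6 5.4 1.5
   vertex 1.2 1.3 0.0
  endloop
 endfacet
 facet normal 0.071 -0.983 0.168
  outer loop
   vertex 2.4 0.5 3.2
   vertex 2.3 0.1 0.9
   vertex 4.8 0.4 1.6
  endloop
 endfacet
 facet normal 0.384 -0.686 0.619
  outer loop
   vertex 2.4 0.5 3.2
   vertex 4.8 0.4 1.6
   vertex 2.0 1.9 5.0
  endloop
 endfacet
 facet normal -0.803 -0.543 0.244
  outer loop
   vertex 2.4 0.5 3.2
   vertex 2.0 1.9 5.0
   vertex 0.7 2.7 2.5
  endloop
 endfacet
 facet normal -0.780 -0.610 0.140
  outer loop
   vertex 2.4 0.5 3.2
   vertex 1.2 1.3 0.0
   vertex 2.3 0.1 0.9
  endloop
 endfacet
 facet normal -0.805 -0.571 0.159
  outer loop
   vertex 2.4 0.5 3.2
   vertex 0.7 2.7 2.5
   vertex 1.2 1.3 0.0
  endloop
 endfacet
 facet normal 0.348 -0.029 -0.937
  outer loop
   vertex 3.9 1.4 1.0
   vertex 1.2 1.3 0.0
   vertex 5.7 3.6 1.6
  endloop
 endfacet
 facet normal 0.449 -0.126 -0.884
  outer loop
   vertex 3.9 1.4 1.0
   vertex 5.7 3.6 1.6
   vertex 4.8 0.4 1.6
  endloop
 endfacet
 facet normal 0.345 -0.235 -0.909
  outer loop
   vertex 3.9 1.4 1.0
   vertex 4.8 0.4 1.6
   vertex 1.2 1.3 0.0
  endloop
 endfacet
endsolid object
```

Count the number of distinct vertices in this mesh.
10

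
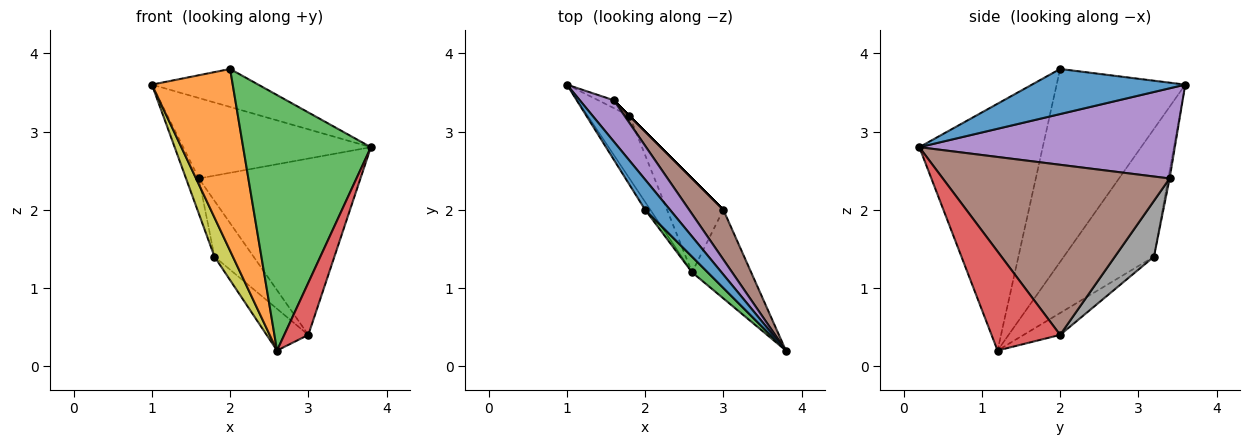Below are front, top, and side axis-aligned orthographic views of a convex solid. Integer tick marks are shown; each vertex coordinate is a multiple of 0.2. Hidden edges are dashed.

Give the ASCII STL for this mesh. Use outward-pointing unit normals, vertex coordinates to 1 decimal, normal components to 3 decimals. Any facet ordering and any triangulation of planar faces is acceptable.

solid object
 facet normal 0.748 0.519 0.412
  outer loop
   vertex 2.0 2.0 3.8
   vertex 3.8 0.2 2.8
   vertex 1.0 3.6 3.6
  endloop
 endfacet
 facet normal -0.846 -0.532 -0.023
  outer loop
   vertex 2.0 2.0 3.8
   vertex 1.0 3.6 3.6
   vertex 2.6 1.2 0.2
  endloop
 endfacet
 facet normal -0.694 -0.719 0.044
  outer loop
   vertex 2.0 2.0 3.8
   vertex 2.6 1.2 0.2
   vertex 3.8 0.2 2.8
  endloop
 endfacet
 facet normal 0.822 -0.289 -0.490
  outer loop
   vertex 3.0 2.0 0.4
   vertex 3.8 0.2 2.8
   vertex 2.6 1.2 0.2
  endloop
 endfacet
 facet normal 0.771 0.566 0.291
  outer loop
   vertex 1.6 3.4 2.4
   vertex 1.0 3.6 3.6
   vertex 3.8 0.2 2.8
  endloop
 endfacet
 facet normal 0.804 0.573 0.162
  outer loop
   vertex 1.6 3.4 2.4
   vertex 3.8 0.2 2.8
   vertex 3.0 2.0 0.4
  endloop
 endfacet
 facet normal -0.335 0.383 -0.861
  outer loop
   vertex 1.8 3.2 1.4
   vertex 3.0 2.0 0.4
   vertex 2.6 1.2 0.2
  endloop
 endfacet
 facet normal 0.707 0.707 0.000
  outer loop
   vertex 1.8 3.2 1.4
   vertex 1.6 3.4 2.4
   vertex 3.0 2.0 0.4
  endloop
 endfacet
 facet normal -0.933 -0.190 -0.305
  outer loop
   vertex 1.8 3.2 1.4
   vertex 2.6 1.2 0.2
   vertex 1.0 3.6 3.6
  endloop
 endfacet
 facet normal -0.108 0.970 -0.216
  outer loop
   vertex 1.8 3.2 1.4
   vertex 1.0 3.6 3.6
   vertex 1.6 3.4 2.4
  endloop
 endfacet
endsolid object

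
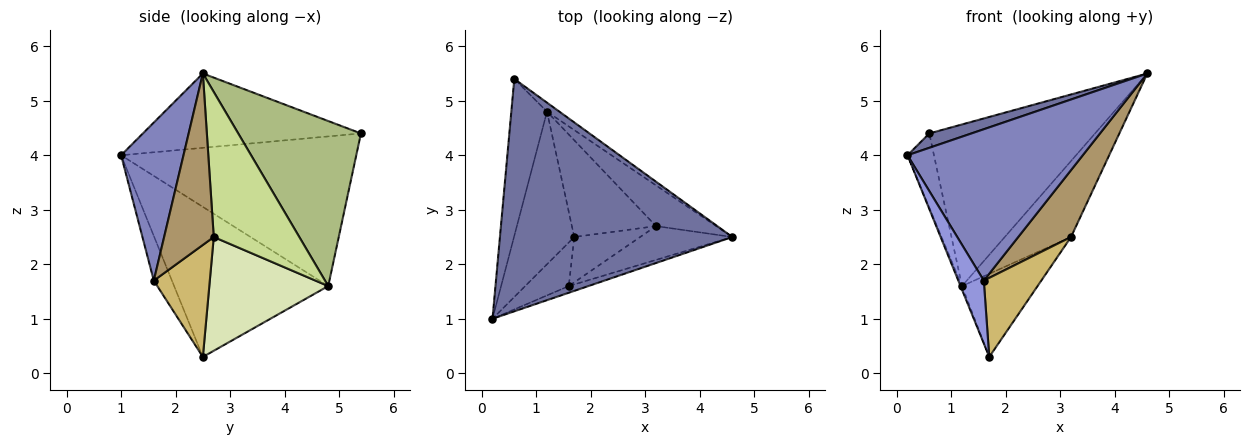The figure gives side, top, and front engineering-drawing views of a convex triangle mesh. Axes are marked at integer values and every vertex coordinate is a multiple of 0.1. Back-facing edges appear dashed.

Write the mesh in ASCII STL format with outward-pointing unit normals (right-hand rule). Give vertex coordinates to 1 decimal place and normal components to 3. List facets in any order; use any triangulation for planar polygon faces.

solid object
 facet normal -0.304 -0.059 0.951
  outer loop
   vertex 0.6 5.4 4.4
   vertex 0.2 1.0 4.0
   vertex 4.6 2.5 5.5
  endloop
 endfacet
 facet normal 0.335 -0.941 -0.042
  outer loop
   vertex 1.6 1.6 1.7
   vertex 4.6 2.5 5.5
   vertex 0.2 1.0 4.0
  endloop
 endfacet
 facet normal -0.504 -0.709 -0.492
  outer loop
   vertex 1.6 1.6 1.7
   vertex 0.2 1.0 4.0
   vertex 1.7 2.5 0.3
  endloop
 endfacet
 facet normal -0.967 0.109 -0.231
  outer loop
   vertex 1.2 4.8 1.6
   vertex 0.2 1.0 4.0
   vertex 0.6 5.4 4.4
  endloop
 endfacet
 facet normal -0.928 0.009 -0.373
  outer loop
   vertex 1.2 4.8 1.6
   vertex 1.7 2.5 0.3
   vertex 0.2 1.0 4.0
  endloop
 endfacet
 facet normal 0.594 0.803 -0.045
  outer loop
   vertex 1.2 4.8 1.6
   vertex 0.6 5.4 4.4
   vertex 4.6 2.5 5.5
  endloop
 endfacet
 facet normal 0.751 0.582 -0.312
  outer loop
   vertex 3.2 2.7 2.5
   vertex 1.2 4.8 1.6
   vertex 4.6 2.5 5.5
  endloop
 endfacet
 facet normal 0.716 0.455 -0.530
  outer loop
   vertex 3.2 2.7 2.5
   vertex 1.7 2.5 0.3
   vertex 1.2 4.8 1.6
  endloop
 endfacet
 facet normal 0.643 -0.684 -0.346
  outer loop
   vertex 3.2 2.7 2.5
   vertex 4.6 2.5 5.5
   vertex 1.6 1.6 1.7
  endloop
 endfacet
 facet normal 0.645 -0.663 -0.380
  outer loop
   vertex 3.2 2.7 2.5
   vertex 1.6 1.6 1.7
   vertex 1.7 2.5 0.3
  endloop
 endfacet
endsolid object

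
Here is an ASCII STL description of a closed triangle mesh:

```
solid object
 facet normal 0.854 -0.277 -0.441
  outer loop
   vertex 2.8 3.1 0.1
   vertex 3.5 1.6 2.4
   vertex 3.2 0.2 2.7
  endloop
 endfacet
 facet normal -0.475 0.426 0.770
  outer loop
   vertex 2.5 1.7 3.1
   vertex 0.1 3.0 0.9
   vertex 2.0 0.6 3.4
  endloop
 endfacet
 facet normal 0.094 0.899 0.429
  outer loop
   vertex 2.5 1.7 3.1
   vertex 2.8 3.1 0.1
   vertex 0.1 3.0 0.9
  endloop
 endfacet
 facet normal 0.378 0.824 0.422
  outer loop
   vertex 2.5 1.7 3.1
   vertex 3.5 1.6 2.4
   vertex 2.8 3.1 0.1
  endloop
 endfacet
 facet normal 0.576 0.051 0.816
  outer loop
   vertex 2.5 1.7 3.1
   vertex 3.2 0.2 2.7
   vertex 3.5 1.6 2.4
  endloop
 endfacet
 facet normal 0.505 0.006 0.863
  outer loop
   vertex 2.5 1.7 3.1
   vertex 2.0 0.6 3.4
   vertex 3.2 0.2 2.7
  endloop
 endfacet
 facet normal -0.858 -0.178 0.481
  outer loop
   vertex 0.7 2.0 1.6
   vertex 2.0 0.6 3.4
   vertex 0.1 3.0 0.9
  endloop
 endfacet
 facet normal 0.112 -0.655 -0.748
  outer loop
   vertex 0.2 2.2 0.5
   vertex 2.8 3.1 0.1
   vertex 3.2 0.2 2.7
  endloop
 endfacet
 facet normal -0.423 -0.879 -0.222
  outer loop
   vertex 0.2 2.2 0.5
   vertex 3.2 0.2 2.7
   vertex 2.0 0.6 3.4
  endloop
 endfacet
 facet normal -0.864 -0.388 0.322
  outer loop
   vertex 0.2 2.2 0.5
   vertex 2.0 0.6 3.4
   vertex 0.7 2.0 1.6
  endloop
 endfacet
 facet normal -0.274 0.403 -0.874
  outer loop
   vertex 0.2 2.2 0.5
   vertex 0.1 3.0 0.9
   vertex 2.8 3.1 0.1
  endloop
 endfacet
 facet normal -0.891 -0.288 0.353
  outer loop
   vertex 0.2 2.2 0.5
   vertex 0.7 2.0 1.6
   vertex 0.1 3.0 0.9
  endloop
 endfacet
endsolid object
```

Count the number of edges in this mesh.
18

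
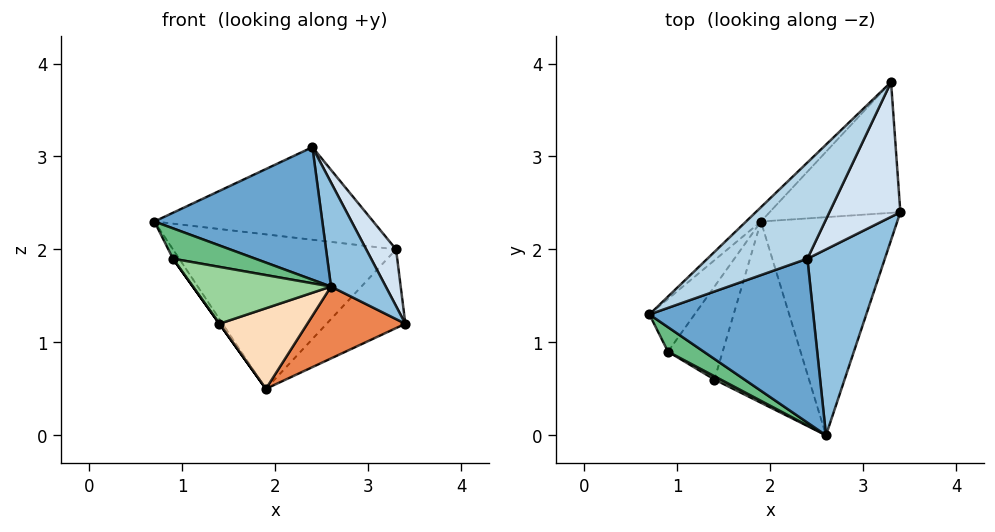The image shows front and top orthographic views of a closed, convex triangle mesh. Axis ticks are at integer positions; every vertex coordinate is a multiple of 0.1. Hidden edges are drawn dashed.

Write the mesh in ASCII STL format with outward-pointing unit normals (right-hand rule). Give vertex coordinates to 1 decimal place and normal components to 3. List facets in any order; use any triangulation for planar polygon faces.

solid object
 facet normal -0.142 -0.623 0.770
  outer loop
   vertex 2.4 1.9 3.1
   vertex 0.7 1.3 2.3
   vertex 2.6 0.0 1.6
  endloop
 endfacet
 facet normal 0.885 -0.227 0.406
  outer loop
   vertex 2.4 1.9 3.1
   vertex 2.6 0.0 1.6
   vertex 3.4 2.4 1.2
  endloop
 endfacet
 facet normal -0.504 0.599 0.622
  outer loop
   vertex 3.3 3.8 2.0
   vertex 0.7 1.3 2.3
   vertex 2.4 1.9 3.1
  endloop
 endfacet
 facet normal 0.889 -0.177 0.421
  outer loop
   vertex 3.3 3.8 2.0
   vertex 2.4 1.9 3.1
   vertex 3.4 2.4 1.2
  endloop
 endfacet
 facet normal 0.421 -0.284 -0.862
  outer loop
   vertex 1.9 2.3 0.5
   vertex 3.4 2.4 1.2
   vertex 2.6 0.0 1.6
  endloop
 endfacet
 facet normal -0.696 0.715 -0.066
  outer loop
   vertex 1.9 2.3 0.5
   vertex 0.7 1.3 2.3
   vertex 3.3 3.8 2.0
  endloop
 endfacet
 facet normal 0.343 0.484 -0.805
  outer loop
   vertex 1.9 2.3 0.5
   vertex 3.3 3.8 2.0
   vertex 3.4 2.4 1.2
  endloop
 endfacet
 facet normal 0.101 -0.404 -0.909
  outer loop
   vertex 1.4 0.6 1.2
   vertex 1.9 2.3 0.5
   vertex 2.6 0.0 1.6
  endloop
 endfacet
 facet normal -0.289 -0.745 0.601
  outer loop
   vertex 0.9 0.9 1.9
   vertex 2.6 0.0 1.6
   vertex 0.7 1.3 2.3
  endloop
 endfacet
 facet normal -0.460 -0.886 0.051
  outer loop
   vertex 0.9 0.9 1.9
   vertex 1.4 0.6 1.2
   vertex 2.6 0.0 1.6
  endloop
 endfacet
 facet normal -0.851 0.091 -0.517
  outer loop
   vertex 0.9 0.9 1.9
   vertex 0.7 1.3 2.3
   vertex 1.9 2.3 0.5
  endloop
 endfacet
 facet normal -0.814 0.000 -0.581
  outer loop
   vertex 0.9 0.9 1.9
   vertex 1.9 2.3 0.5
   vertex 1.4 0.6 1.2
  endloop
 endfacet
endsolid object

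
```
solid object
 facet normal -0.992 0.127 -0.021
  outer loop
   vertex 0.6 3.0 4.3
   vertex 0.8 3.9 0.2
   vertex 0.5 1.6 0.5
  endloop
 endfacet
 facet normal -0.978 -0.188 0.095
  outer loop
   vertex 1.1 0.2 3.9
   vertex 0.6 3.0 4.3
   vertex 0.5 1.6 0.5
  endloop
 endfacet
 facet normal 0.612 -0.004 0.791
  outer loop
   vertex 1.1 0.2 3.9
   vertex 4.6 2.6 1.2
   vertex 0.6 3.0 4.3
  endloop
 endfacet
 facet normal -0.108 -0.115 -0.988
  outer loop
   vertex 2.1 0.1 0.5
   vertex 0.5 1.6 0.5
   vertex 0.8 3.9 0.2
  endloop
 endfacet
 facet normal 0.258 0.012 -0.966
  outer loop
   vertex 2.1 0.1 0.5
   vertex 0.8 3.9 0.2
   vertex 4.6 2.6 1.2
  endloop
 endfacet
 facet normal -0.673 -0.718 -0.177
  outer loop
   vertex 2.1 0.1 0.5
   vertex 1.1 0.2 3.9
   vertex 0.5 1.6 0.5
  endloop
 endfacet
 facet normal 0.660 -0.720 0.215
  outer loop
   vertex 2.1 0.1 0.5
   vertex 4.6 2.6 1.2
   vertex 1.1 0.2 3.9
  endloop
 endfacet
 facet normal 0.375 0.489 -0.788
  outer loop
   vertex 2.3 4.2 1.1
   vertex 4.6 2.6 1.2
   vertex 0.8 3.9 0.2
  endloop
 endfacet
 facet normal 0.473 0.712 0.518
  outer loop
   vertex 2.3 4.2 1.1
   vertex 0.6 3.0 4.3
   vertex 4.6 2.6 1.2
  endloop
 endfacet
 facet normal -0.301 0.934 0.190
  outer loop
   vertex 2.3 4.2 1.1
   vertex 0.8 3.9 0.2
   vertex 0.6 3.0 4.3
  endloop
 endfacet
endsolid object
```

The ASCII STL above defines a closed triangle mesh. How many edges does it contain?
15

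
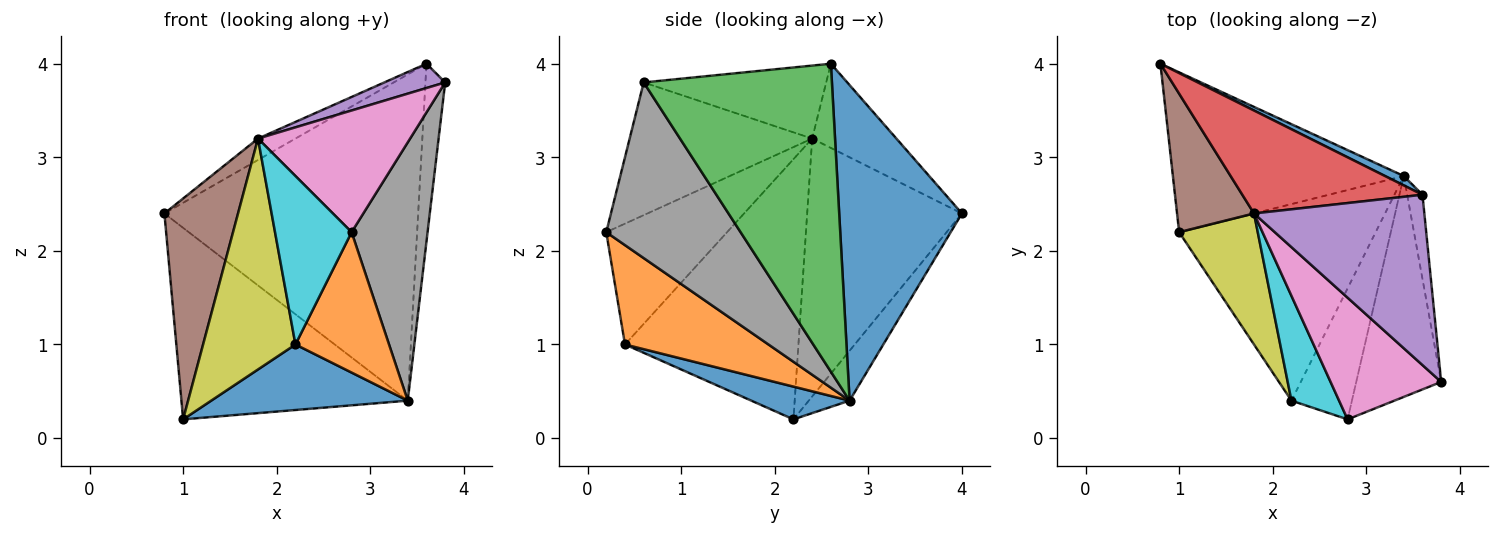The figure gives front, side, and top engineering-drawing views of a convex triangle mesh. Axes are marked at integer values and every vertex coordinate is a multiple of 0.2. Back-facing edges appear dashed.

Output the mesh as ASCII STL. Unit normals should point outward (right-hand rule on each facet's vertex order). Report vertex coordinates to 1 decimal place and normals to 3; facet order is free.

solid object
 facet normal 0.435 0.900 0.026
  outer loop
   vertex 3.4 2.8 0.4
   vertex 0.8 4.0 2.4
   vertex 3.6 2.6 4.0
  endloop
 endfacet
 facet normal -0.137 0.760 -0.635
  outer loop
   vertex 3.4 2.8 0.4
   vertex 1.0 2.2 0.2
   vertex 0.8 4.0 2.4
  endloop
 endfacet
 facet normal 0.993 0.104 -0.049
  outer loop
   vertex 3.4 2.8 0.4
   vertex 3.6 2.6 4.0
   vertex 3.8 0.6 3.8
  endloop
 endfacet
 facet normal -0.416 0.185 0.890
  outer loop
   vertex 1.8 2.4 3.2
   vertex 3.6 2.6 4.0
   vertex 0.8 4.0 2.4
  endloop
 endfacet
 facet normal -0.391 -0.130 0.911
  outer loop
   vertex 1.8 2.4 3.2
   vertex 3.8 0.6 3.8
   vertex 3.6 2.6 4.0
  endloop
 endfacet
 facet normal -0.872 -0.415 0.260
  outer loop
   vertex 1.8 2.4 3.2
   vertex 0.8 4.0 2.4
   vertex 1.0 2.2 0.2
  endloop
 endfacet
 facet normal -0.647 -0.539 0.539
  outer loop
   vertex 2.8 0.2 2.2
   vertex 3.8 0.6 3.8
   vertex 1.8 2.4 3.2
  endloop
 endfacet
 facet normal 0.802 -0.454 -0.388
  outer loop
   vertex 2.8 0.2 2.2
   vertex 3.4 2.8 0.4
   vertex 3.8 0.6 3.8
  endloop
 endfacet
 facet normal -0.853 -0.454 0.258
  outer loop
   vertex 2.2 0.4 1.0
   vertex 1.8 2.4 3.2
   vertex 1.0 2.2 0.2
  endloop
 endfacet
 facet normal -0.801 -0.508 0.316
  outer loop
   vertex 2.2 0.4 1.0
   vertex 2.8 0.2 2.2
   vertex 1.8 2.4 3.2
  endloop
 endfacet
 facet normal 0.156 -0.312 -0.937
  outer loop
   vertex 2.2 0.4 1.0
   vertex 1.0 2.2 0.2
   vertex 3.4 2.8 0.4
  endloop
 endfacet
 facet normal 0.746 -0.487 -0.454
  outer loop
   vertex 2.2 0.4 1.0
   vertex 3.4 2.8 0.4
   vertex 2.8 0.2 2.2
  endloop
 endfacet
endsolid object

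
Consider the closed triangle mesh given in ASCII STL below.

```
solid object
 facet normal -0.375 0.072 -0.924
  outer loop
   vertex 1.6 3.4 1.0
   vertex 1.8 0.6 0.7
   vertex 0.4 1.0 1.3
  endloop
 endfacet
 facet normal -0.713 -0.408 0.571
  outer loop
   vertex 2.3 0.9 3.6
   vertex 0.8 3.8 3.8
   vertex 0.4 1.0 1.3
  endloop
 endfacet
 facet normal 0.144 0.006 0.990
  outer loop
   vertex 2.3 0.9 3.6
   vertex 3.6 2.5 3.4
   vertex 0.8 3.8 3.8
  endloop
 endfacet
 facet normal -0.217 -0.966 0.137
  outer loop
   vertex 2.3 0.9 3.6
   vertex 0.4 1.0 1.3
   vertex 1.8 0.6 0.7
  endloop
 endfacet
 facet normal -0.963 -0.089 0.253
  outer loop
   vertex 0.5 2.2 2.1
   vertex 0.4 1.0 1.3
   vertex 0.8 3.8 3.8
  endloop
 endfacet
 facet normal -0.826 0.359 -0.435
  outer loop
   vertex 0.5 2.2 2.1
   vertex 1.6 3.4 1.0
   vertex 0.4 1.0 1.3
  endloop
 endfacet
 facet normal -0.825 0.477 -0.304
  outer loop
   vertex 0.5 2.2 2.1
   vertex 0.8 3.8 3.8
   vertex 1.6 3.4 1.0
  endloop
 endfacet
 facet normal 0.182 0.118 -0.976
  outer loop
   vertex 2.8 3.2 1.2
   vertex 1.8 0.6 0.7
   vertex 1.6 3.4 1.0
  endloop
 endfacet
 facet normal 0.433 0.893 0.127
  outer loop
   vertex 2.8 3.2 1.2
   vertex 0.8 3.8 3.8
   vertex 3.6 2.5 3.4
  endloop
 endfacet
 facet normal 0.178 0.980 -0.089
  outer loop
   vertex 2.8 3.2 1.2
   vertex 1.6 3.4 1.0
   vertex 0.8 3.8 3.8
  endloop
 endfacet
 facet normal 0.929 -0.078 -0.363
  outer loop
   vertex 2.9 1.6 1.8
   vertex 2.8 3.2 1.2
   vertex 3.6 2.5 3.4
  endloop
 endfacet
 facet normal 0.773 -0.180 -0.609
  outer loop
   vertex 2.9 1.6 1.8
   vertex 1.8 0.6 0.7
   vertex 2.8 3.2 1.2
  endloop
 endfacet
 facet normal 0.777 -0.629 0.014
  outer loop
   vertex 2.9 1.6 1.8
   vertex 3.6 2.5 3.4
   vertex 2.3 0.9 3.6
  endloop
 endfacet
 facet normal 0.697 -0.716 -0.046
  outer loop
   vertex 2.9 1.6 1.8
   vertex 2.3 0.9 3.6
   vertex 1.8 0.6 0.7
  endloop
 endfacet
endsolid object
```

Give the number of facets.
14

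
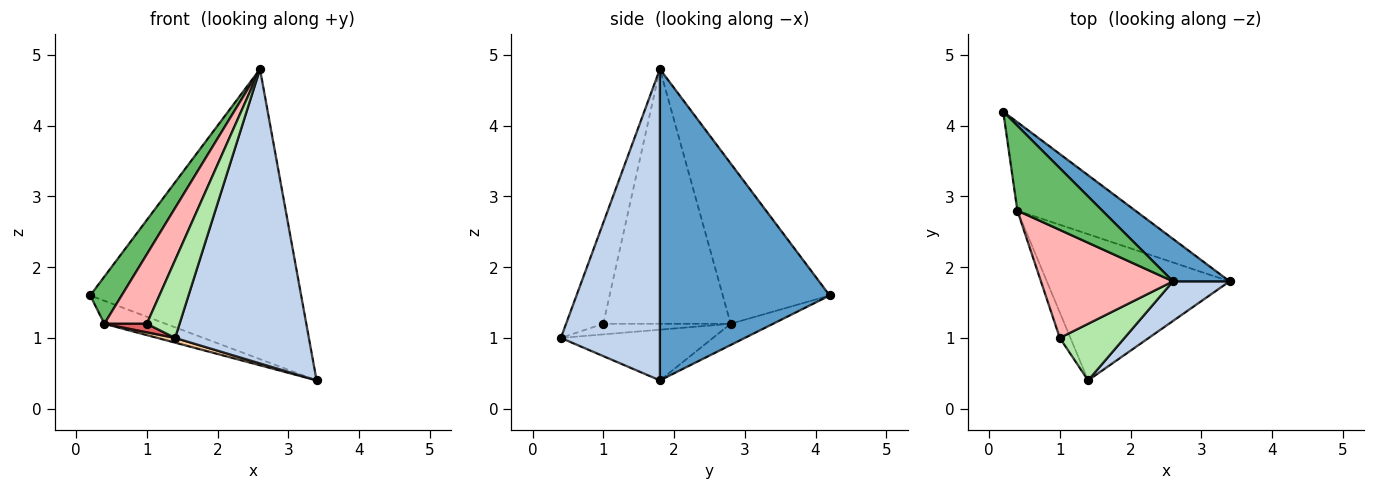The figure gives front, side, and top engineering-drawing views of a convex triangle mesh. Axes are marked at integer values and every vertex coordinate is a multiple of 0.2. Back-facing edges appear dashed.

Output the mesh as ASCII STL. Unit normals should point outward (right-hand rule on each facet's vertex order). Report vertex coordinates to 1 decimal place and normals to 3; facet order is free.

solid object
 facet normal 0.623 0.774 0.113
  outer loop
   vertex 2.6 1.8 4.8
   vertex 3.4 1.8 0.4
   vertex 0.2 4.2 1.6
  endloop
 endfacet
 facet normal 0.592 -0.799 0.108
  outer loop
   vertex 2.6 1.8 4.8
   vertex 1.4 0.4 1.0
   vertex 3.4 1.8 0.4
  endloop
 endfacet
 facet normal -0.172 0.248 -0.953
  outer loop
   vertex 0.4 2.8 1.2
   vertex 0.2 4.2 1.6
   vertex 3.4 1.8 0.4
  endloop
 endfacet
 facet normal -0.267 -0.031 -0.963
  outer loop
   vertex 0.4 2.8 1.2
   vertex 3.4 1.8 0.4
   vertex 1.4 0.4 1.0
  endloop
 endfacet
 facet normal -0.855 -0.252 0.453
  outer loop
   vertex 0.4 2.8 1.2
   vertex 2.6 1.8 4.8
   vertex 0.2 4.2 1.6
  endloop
 endfacet
 facet normal -0.677 -0.595 0.433
  outer loop
   vertex 1.0 1.0 1.2
   vertex 1.4 0.4 1.0
   vertex 2.6 1.8 4.8
  endloop
 endfacet
 facet normal -0.688 -0.229 -0.688
  outer loop
   vertex 1.0 1.0 1.2
   vertex 0.4 2.8 1.2
   vertex 1.4 0.4 1.0
  endloop
 endfacet
 facet normal -0.851 -0.284 0.441
  outer loop
   vertex 1.0 1.0 1.2
   vertex 2.6 1.8 4.8
   vertex 0.4 2.8 1.2
  endloop
 endfacet
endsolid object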